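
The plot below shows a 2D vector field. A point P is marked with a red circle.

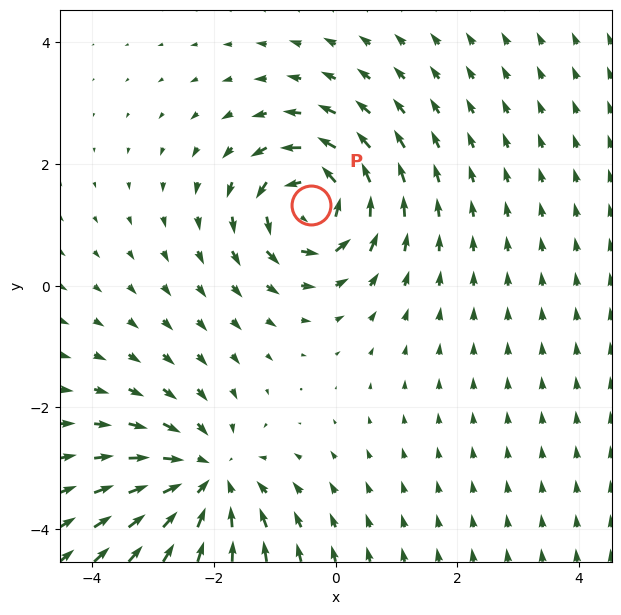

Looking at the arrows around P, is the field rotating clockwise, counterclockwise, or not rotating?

Near P at (-0.4, 1.3) the arrows circulate counterclockwise. The curl (z-component) there is about +4; positive curl means counterclockwise rotation.

counterclockwise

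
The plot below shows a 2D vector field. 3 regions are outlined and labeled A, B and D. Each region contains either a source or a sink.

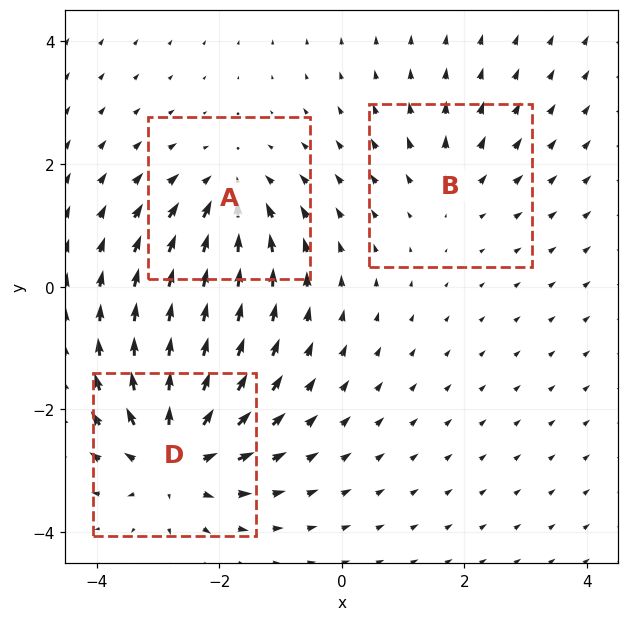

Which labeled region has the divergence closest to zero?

Divergence at each region's feature centre — A: about -3, B: about +2, D: about +5. Region B is closest to zero.

B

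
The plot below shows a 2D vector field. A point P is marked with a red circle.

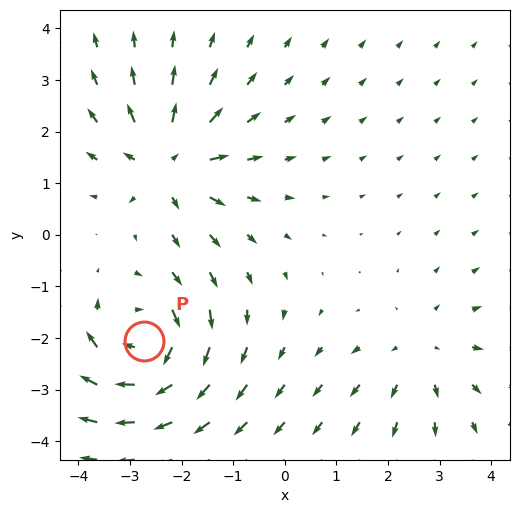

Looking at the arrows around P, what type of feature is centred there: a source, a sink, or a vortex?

At P (-2.7, -2.1) the arrows circulate clockwise. Divergence ≈0, curl about -5 — near-zero divergence with nonzero curl is a vortex.

vortex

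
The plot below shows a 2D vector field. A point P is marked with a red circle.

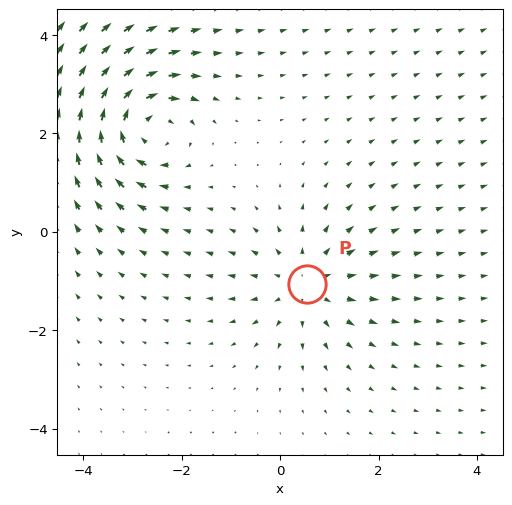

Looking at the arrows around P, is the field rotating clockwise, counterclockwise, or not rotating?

not rotating

Near P at (0.5, -1.1) the arrows show no circulation. The curl there is ≈0.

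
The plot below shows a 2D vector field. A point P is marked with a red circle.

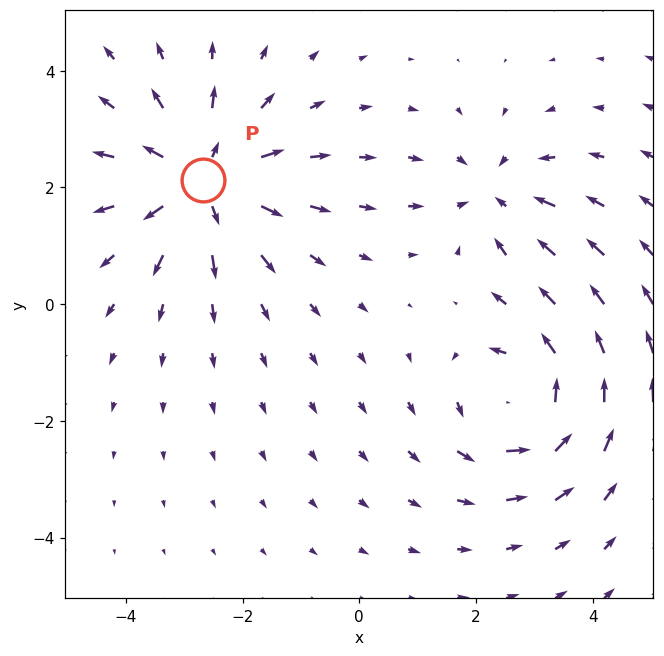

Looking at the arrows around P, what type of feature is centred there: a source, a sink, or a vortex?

source

At P (-2.7, 2.1) the arrows spread outward. Divergence about +4, curl ≈0 — positive divergence with near-zero curl is a source.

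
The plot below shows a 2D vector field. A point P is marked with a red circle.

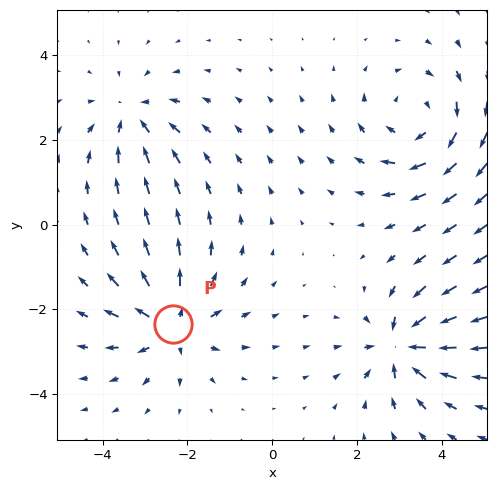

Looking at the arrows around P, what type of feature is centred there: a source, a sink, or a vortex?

source

At P (-2.3, -2.3) the arrows spread outward. Divergence about +5, curl ≈0 — positive divergence with near-zero curl is a source.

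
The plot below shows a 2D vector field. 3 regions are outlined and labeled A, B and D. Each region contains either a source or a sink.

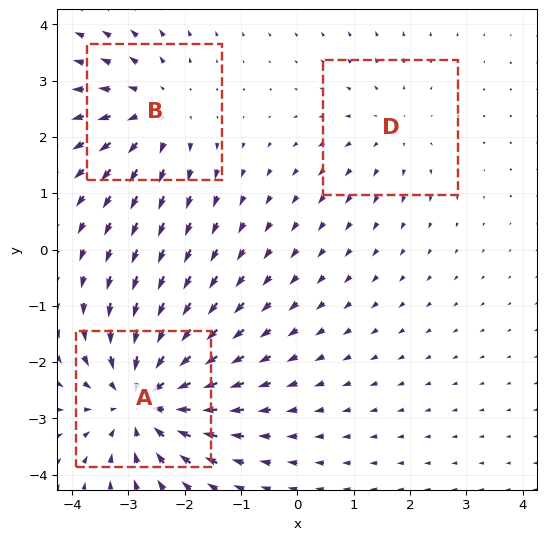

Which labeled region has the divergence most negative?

A

Divergence at each region's feature centre — A: about -4, B: about +3, D: about +2. Region A is most negative.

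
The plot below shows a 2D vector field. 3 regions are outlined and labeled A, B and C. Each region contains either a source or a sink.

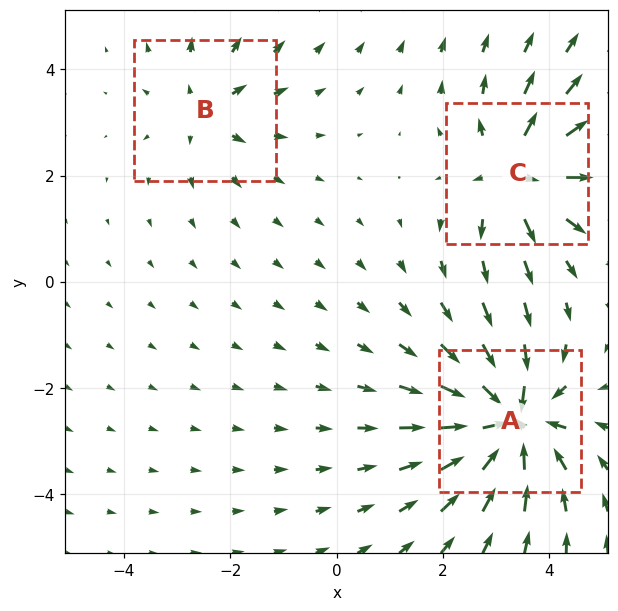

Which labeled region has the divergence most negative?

Divergence at each region's feature centre — A: about -6, B: about +3, C: about +4. Region A is most negative.

A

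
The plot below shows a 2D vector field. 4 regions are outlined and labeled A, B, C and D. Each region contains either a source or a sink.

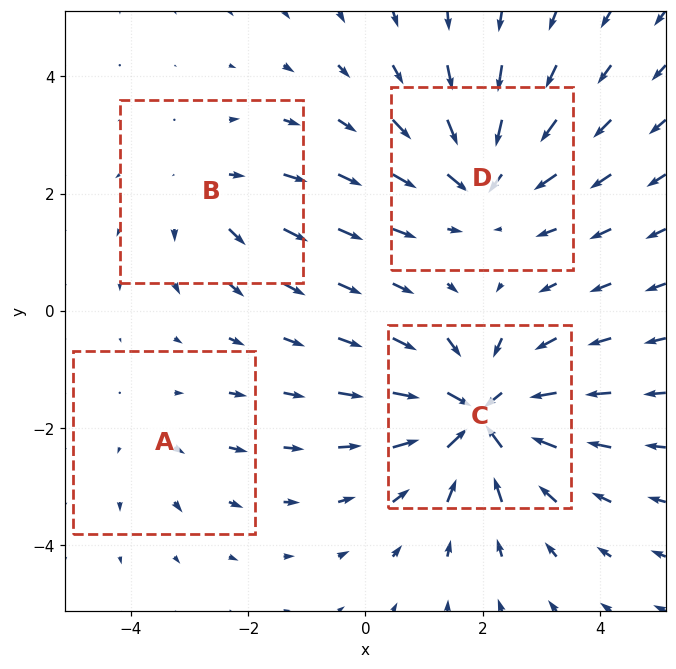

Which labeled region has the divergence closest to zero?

Divergence at each region's feature centre — A: about +2, B: about +3, C: about -7, D: about -5. Region A is closest to zero.

A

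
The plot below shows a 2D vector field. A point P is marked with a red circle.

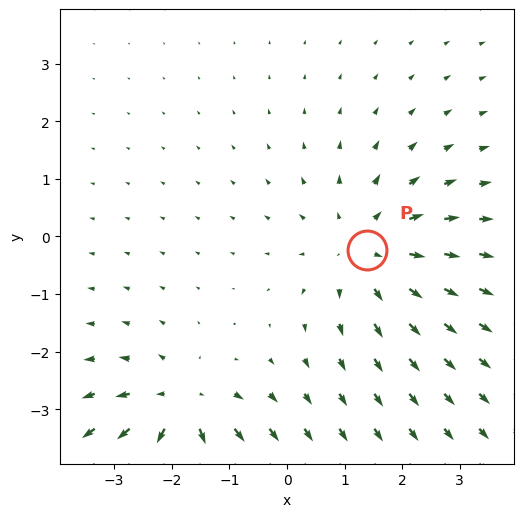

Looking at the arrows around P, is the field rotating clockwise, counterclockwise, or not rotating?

Near P at (1.4, -0.2) the arrows show no circulation. The curl there is ≈0.

not rotating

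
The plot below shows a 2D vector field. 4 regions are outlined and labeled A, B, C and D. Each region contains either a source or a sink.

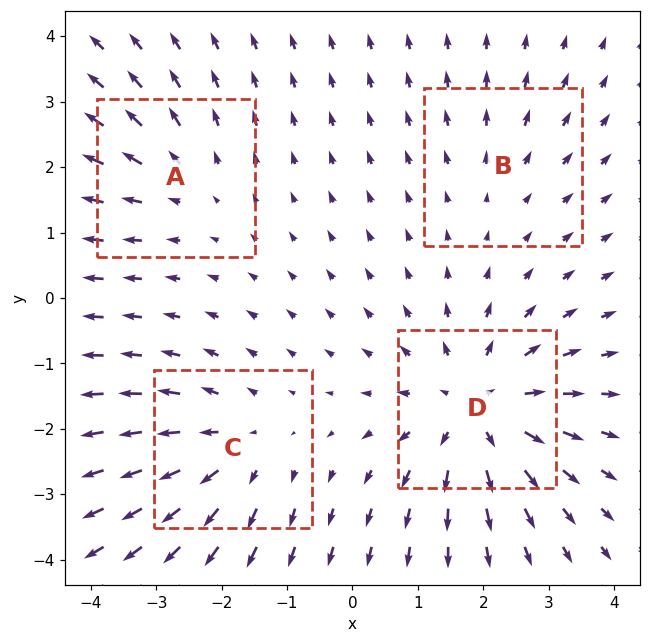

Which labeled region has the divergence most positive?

Divergence at each region's feature centre — A: about +3, B: about +2, C: about +4, D: about +6. Region D is most positive.

D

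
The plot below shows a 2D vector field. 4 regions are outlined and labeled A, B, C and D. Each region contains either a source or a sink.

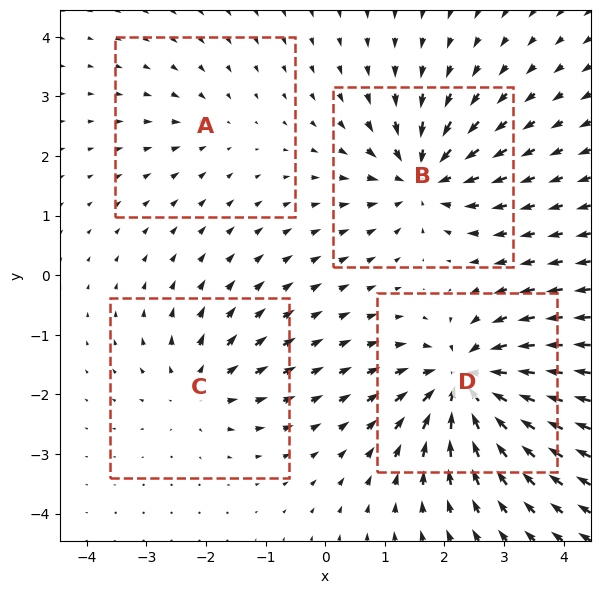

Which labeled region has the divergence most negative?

Divergence at each region's feature centre — A: about -2, B: about -6, C: about +4, D: about -8. Region D is most negative.

D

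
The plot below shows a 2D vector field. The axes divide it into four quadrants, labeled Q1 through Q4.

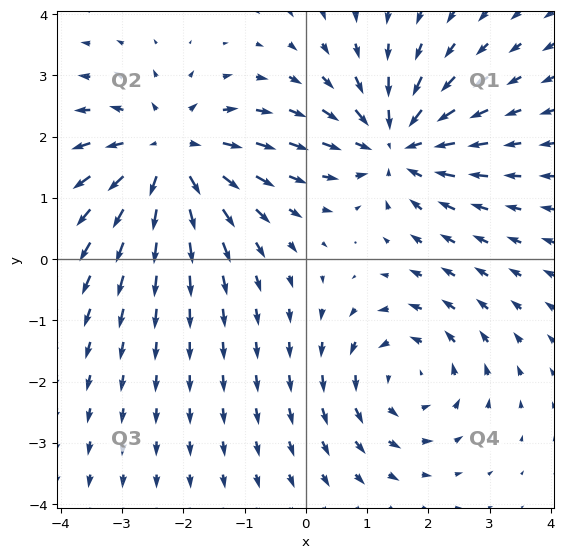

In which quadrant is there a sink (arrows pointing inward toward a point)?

Q1

The sink sits at approximately (1.5, 1.9), which lies in quadrant Q1. The divergence there is about -5, negative as expected for a sink.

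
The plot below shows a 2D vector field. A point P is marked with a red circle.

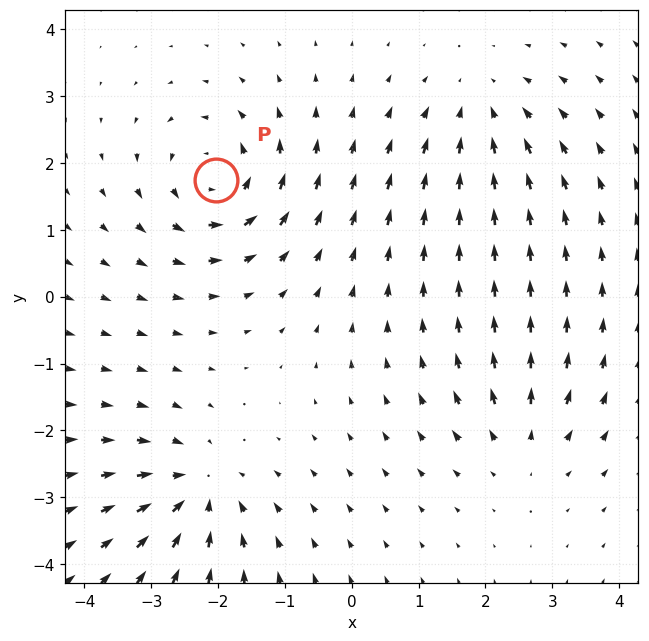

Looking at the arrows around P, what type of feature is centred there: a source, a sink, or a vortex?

vortex

At P (-2.0, 1.7) the arrows circulate counterclockwise. Divergence ≈0, curl about +6 — near-zero divergence with nonzero curl is a vortex.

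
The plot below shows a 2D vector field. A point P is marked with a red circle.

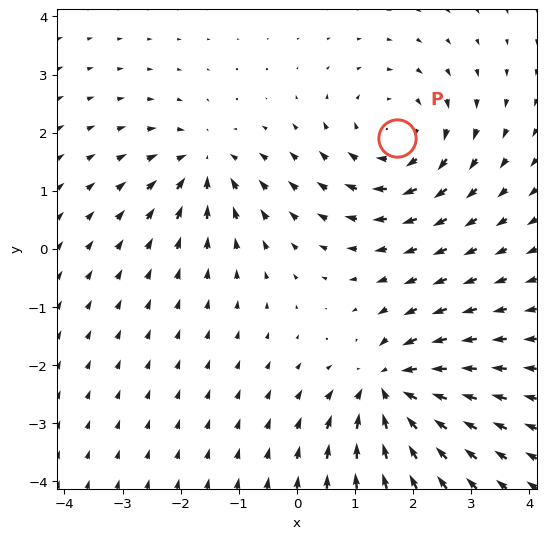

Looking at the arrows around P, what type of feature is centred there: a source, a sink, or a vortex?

vortex

At P (1.7, 1.9) the arrows circulate clockwise. Divergence ≈0, curl about -4 — near-zero divergence with nonzero curl is a vortex.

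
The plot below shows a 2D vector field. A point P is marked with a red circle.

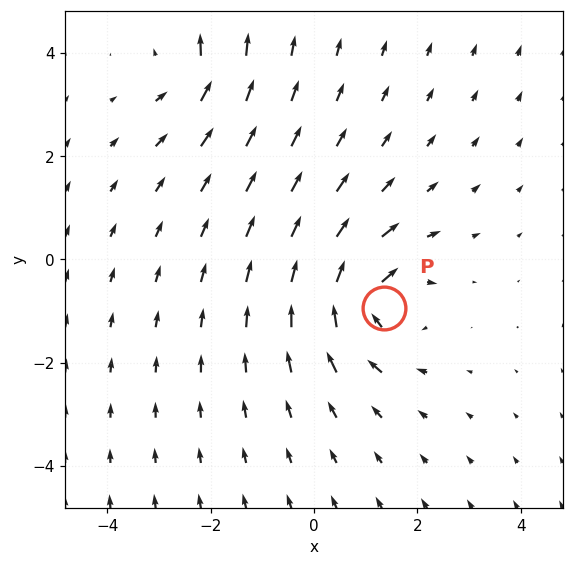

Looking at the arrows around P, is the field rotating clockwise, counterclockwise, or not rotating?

clockwise

Near P at (1.4, -0.9) the arrows circulate clockwise. The curl (z-component) there is about -4; negative curl means clockwise rotation.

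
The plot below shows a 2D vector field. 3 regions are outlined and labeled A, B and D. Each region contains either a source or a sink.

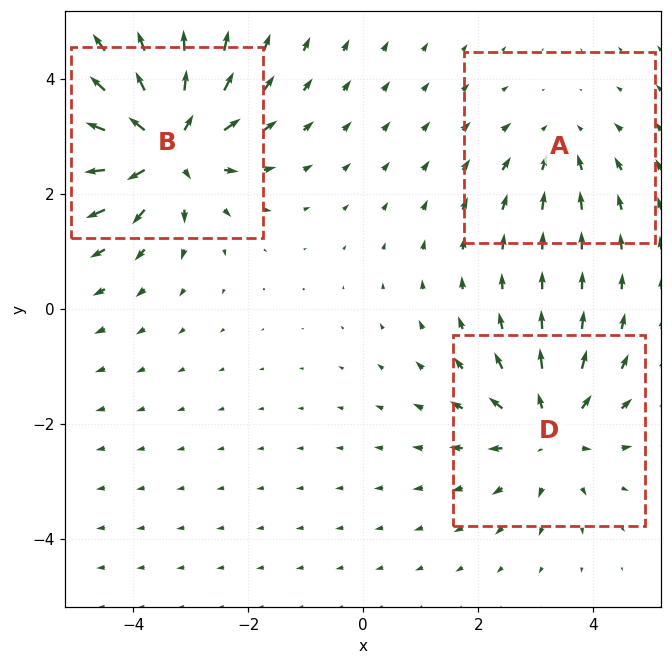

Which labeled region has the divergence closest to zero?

A

Divergence at each region's feature centre — A: about -2, B: about +6, D: about +4. Region A is closest to zero.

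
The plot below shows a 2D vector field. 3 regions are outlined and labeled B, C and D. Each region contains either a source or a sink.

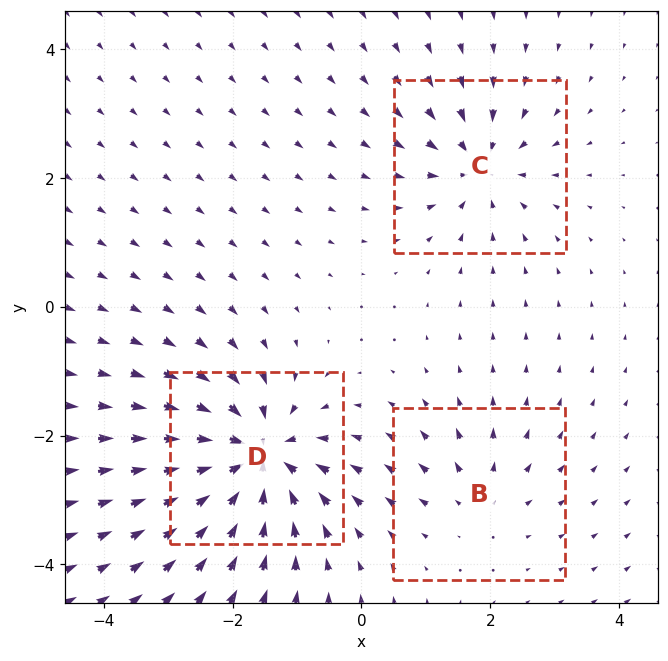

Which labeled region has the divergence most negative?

D

Divergence at each region's feature centre — B: about +2, C: about -4, D: about -7. Region D is most negative.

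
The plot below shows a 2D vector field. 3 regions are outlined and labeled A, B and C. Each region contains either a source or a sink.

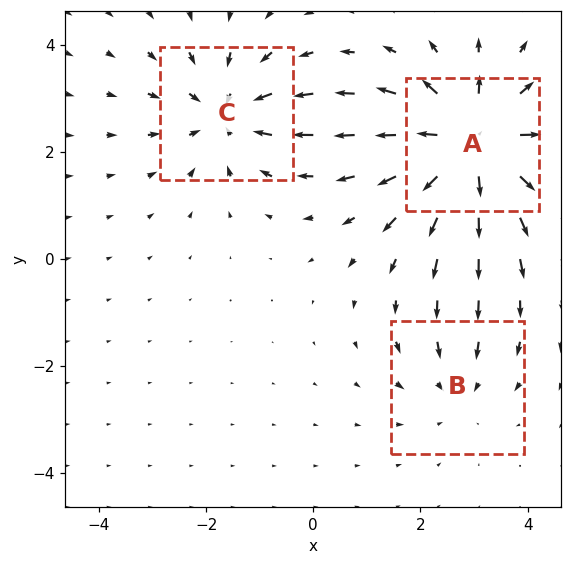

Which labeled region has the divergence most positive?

Divergence at each region's feature centre — A: about +5, B: about -2, C: about -3. Region A is most positive.

A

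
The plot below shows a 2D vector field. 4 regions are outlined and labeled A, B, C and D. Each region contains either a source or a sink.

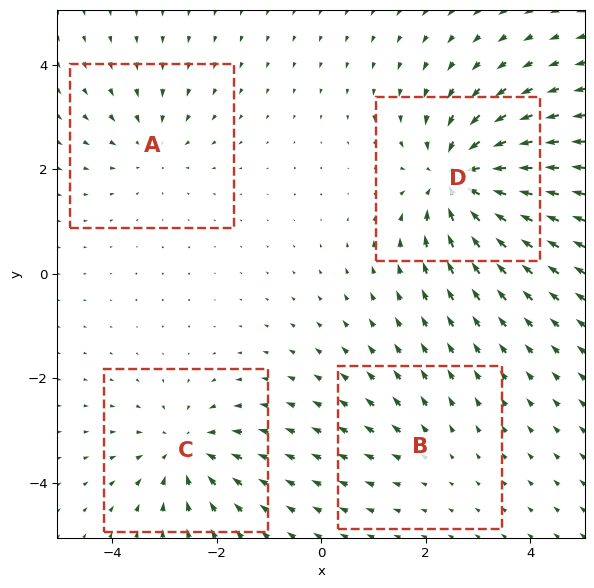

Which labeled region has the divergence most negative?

D

Divergence at each region's feature centre — A: about -3, B: about +2, C: about -5, D: about -7. Region D is most negative.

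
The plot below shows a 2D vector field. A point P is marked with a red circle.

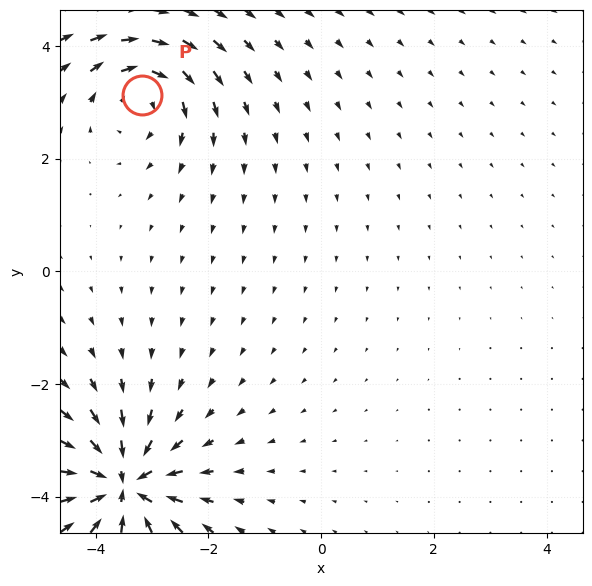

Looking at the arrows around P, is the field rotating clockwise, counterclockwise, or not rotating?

Near P at (-3.2, 3.1) the arrows circulate clockwise. The curl (z-component) there is about -3; negative curl means clockwise rotation.

clockwise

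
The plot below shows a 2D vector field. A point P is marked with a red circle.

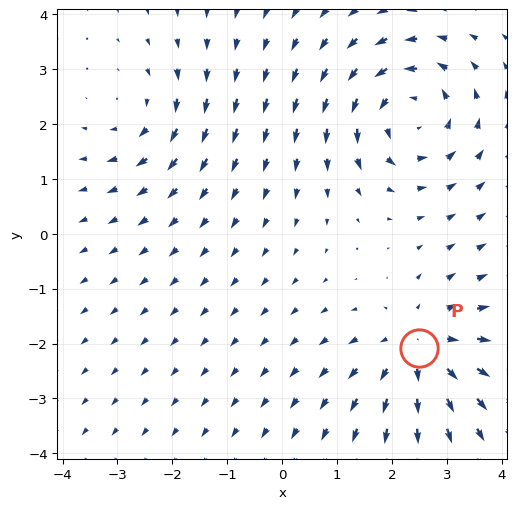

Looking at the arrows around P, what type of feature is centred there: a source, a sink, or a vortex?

source

At P (2.5, -2.1) the arrows spread outward. Divergence about +4, curl ≈0 — positive divergence with near-zero curl is a source.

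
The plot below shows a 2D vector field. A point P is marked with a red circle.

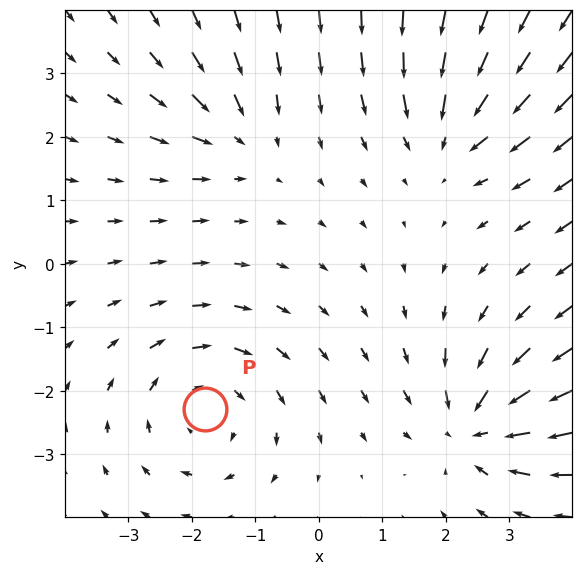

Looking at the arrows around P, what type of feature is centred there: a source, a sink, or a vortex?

vortex

At P (-1.8, -2.3) the arrows circulate clockwise. Divergence ≈0, curl about -4 — near-zero divergence with nonzero curl is a vortex.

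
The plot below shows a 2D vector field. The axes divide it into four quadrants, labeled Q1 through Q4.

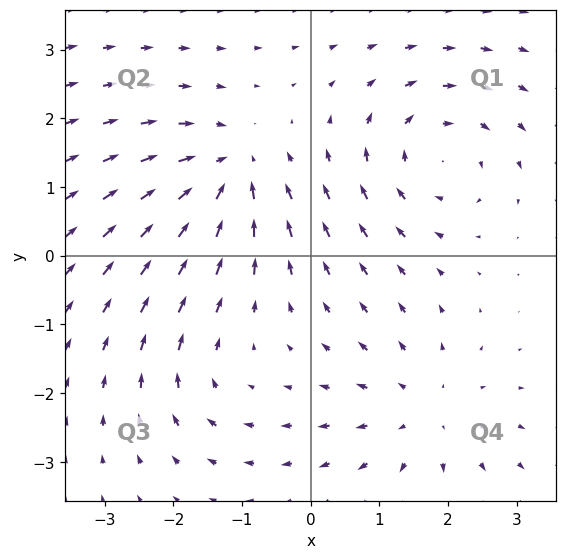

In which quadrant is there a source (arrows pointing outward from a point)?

The source sits at approximately (1.6, -2.3), which lies in quadrant Q4. The divergence there is about +3, positive as expected for a source.

Q4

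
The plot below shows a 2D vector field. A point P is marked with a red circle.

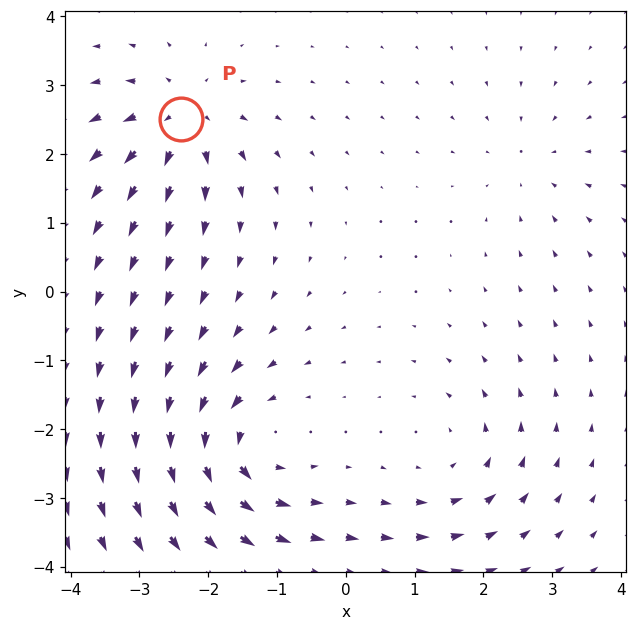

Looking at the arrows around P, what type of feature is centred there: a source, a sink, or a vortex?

At P (-2.4, 2.5) the arrows spread outward. Divergence about +6, curl ≈0 — positive divergence with near-zero curl is a source.

source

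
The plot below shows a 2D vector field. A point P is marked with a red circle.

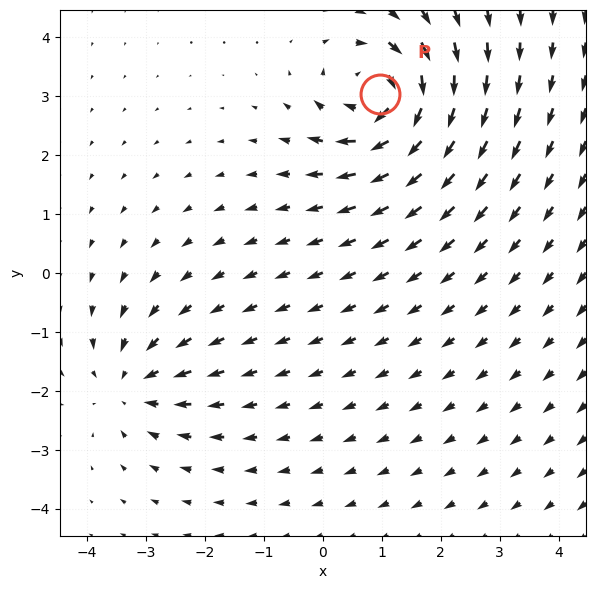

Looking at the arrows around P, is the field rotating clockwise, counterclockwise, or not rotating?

clockwise

Near P at (1.0, 3.0) the arrows circulate clockwise. The curl (z-component) there is about -6; negative curl means clockwise rotation.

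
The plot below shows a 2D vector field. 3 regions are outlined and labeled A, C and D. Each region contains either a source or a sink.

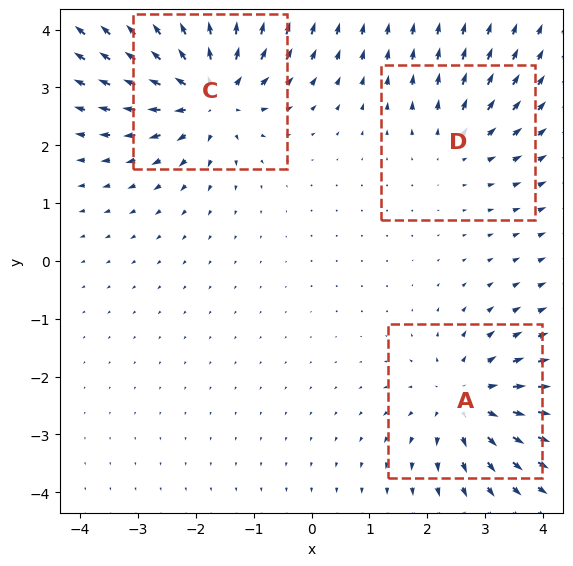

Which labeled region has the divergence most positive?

C

Divergence at each region's feature centre — A: about +4, C: about +5, D: about +2. Region C is most positive.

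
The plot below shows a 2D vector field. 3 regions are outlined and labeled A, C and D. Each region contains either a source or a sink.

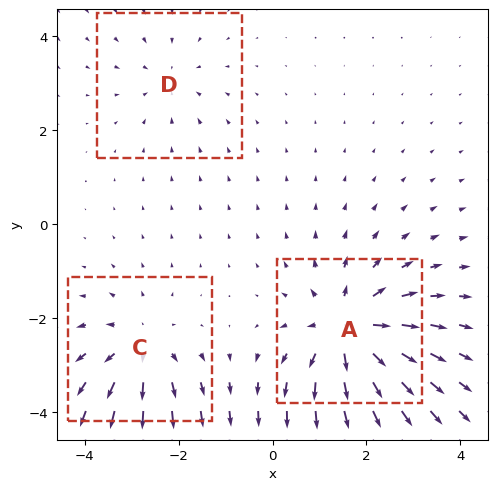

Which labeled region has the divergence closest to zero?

D

Divergence at each region's feature centre — A: about +5, C: about +4, D: about -2. Region D is closest to zero.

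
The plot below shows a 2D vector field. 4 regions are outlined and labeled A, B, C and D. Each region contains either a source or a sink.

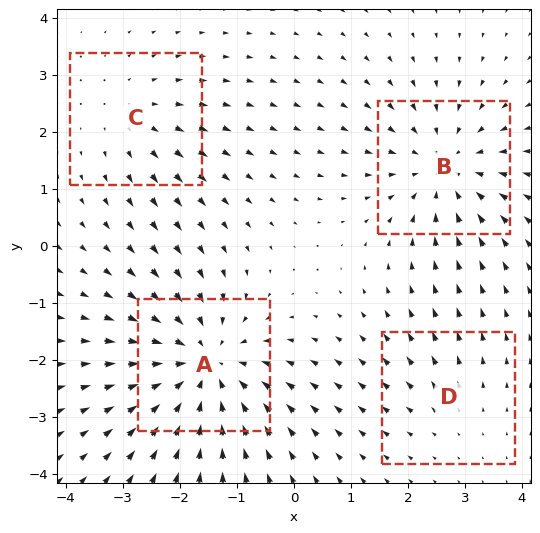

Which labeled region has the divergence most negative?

Divergence at each region's feature centre — A: about -6, B: about -4, C: about +3, D: about +2. Region A is most negative.

A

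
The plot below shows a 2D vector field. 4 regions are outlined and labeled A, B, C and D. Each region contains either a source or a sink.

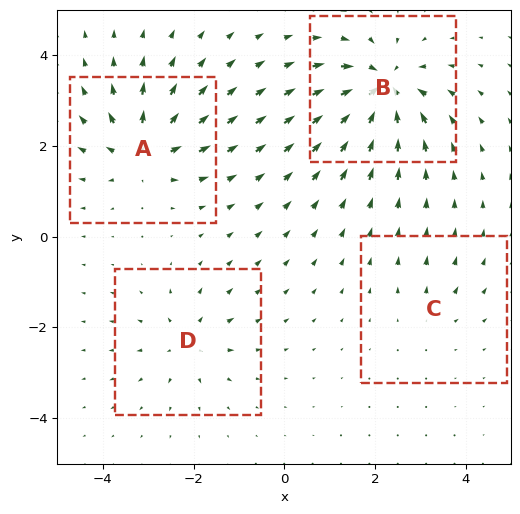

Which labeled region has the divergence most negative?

B

Divergence at each region's feature centre — A: about +7, B: about -8, C: about +2, D: about +4. Region B is most negative.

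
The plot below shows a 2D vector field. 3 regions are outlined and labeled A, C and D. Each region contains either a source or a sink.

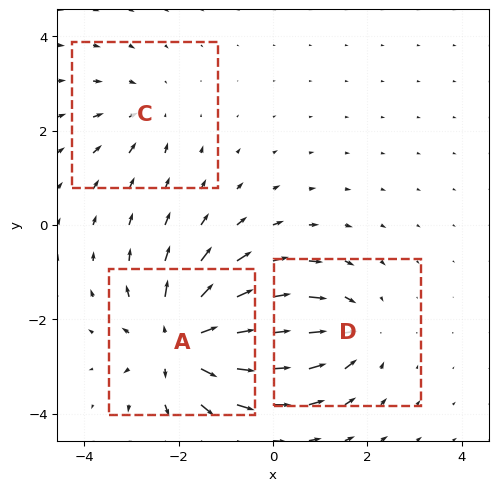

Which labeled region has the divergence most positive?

Divergence at each region's feature centre — A: about +5, C: about -2, D: about -3. Region A is most positive.

A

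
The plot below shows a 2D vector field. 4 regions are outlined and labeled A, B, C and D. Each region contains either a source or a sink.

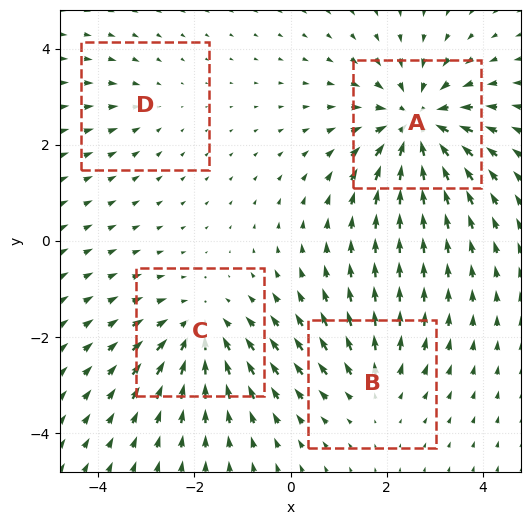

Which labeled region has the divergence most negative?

Divergence at each region's feature centre — A: about -7, B: about +3, C: about -4, D: about -2. Region A is most negative.

A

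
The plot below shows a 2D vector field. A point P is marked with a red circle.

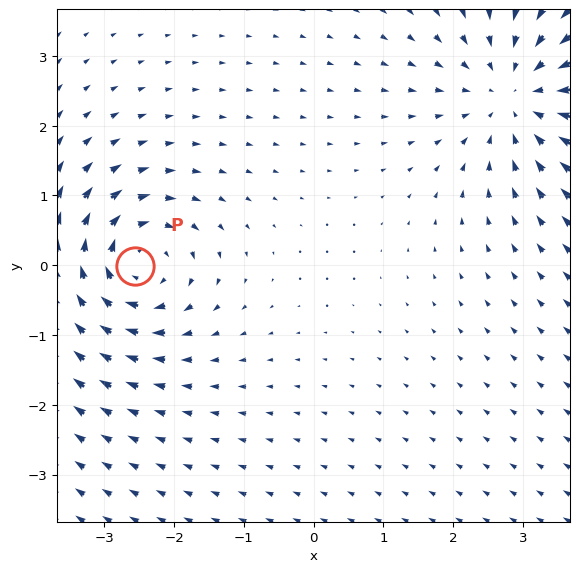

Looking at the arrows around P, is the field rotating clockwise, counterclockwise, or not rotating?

clockwise

Near P at (-2.6, -0.0) the arrows circulate clockwise. The curl (z-component) there is about -5; negative curl means clockwise rotation.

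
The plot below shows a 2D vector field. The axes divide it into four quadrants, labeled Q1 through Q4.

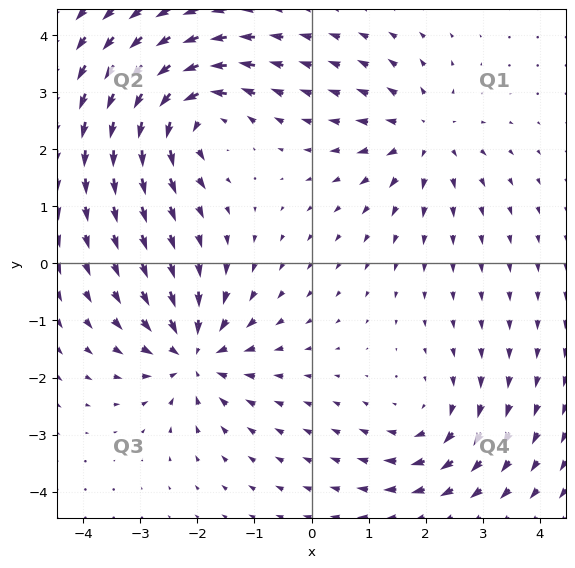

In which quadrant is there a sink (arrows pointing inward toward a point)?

Q3

The sink sits at approximately (-2.1, -1.6), which lies in quadrant Q3. The divergence there is about -6, negative as expected for a sink.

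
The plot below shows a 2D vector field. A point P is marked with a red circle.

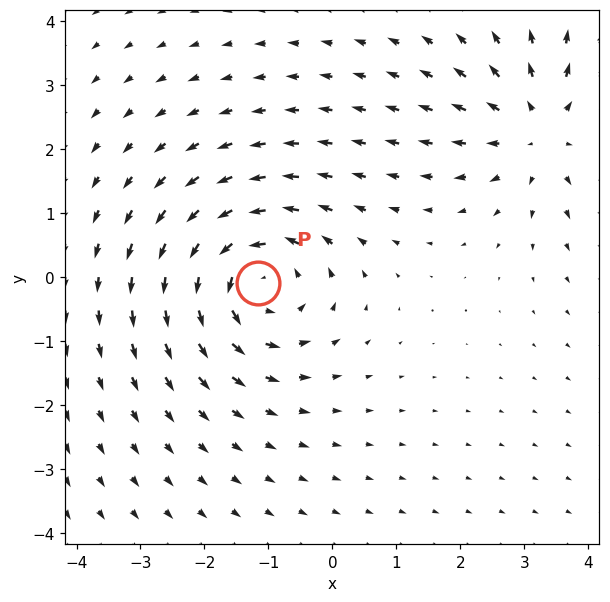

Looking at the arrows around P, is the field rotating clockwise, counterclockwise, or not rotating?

counterclockwise

Near P at (-1.2, -0.1) the arrows circulate counterclockwise. The curl (z-component) there is about +5; positive curl means counterclockwise rotation.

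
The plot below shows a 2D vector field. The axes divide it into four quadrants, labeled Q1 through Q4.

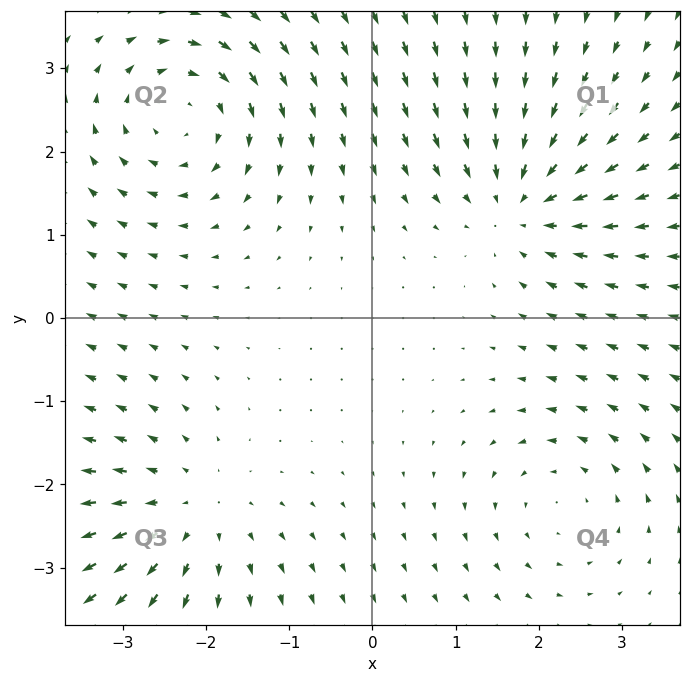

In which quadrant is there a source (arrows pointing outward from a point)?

The source sits at approximately (-2.2, -2.3), which lies in quadrant Q3. The divergence there is about +4, positive as expected for a source.

Q3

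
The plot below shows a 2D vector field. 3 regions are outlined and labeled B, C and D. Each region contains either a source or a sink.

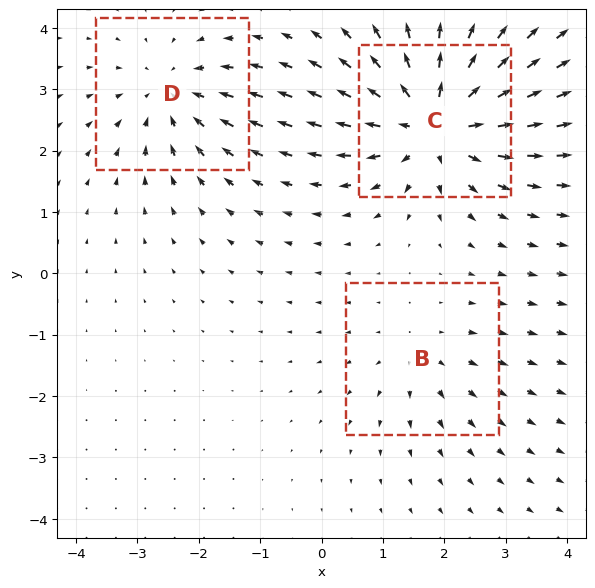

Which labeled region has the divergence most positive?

Divergence at each region's feature centre — B: about +2, C: about +5, D: about -3. Region C is most positive.

C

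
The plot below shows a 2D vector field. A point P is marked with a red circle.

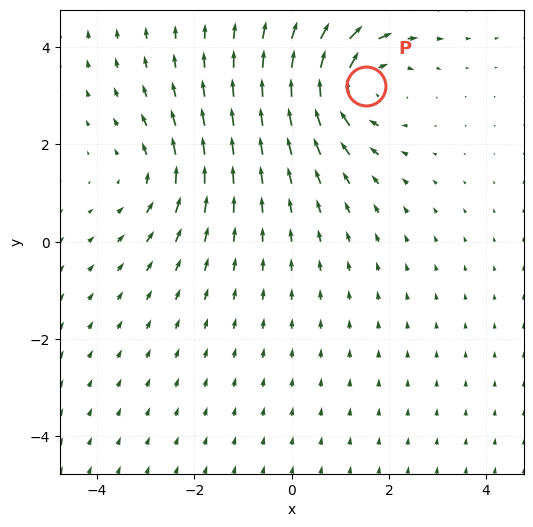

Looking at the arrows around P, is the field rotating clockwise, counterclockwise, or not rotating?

Near P at (1.5, 3.2) the arrows circulate clockwise. The curl (z-component) there is about -5; negative curl means clockwise rotation.

clockwise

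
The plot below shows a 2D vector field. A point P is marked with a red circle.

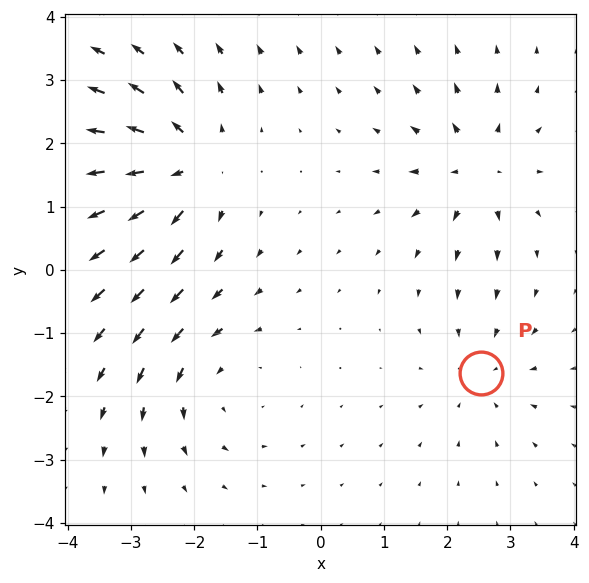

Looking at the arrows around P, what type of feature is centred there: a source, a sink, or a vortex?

sink

At P (2.5, -1.6) the arrows converge inward. Divergence about -3, curl ≈0 — negative divergence with near-zero curl is a sink.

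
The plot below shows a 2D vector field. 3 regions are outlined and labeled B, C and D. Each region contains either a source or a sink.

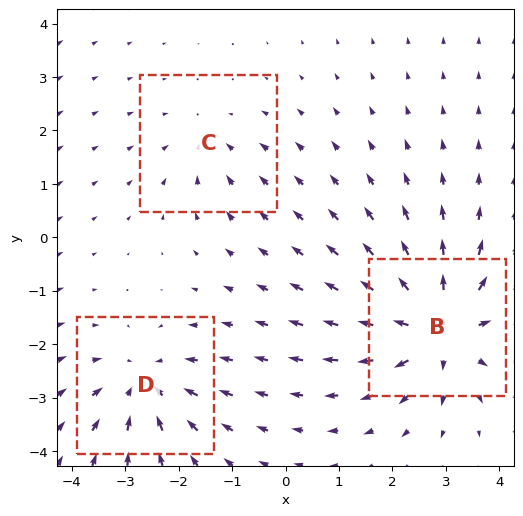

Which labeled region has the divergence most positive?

B

Divergence at each region's feature centre — B: about +5, C: about -2, D: about -3. Region B is most positive.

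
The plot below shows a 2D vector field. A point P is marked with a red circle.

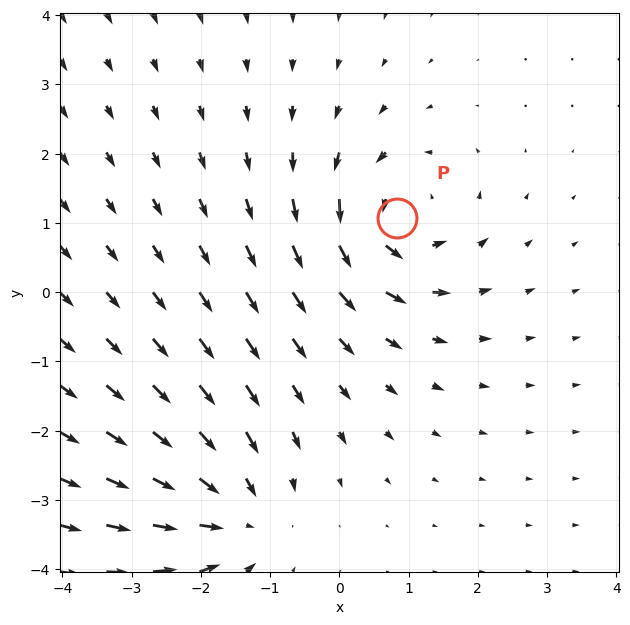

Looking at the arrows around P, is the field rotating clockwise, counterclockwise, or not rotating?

Near P at (0.8, 1.1) the arrows circulate counterclockwise. The curl (z-component) there is about +5; positive curl means counterclockwise rotation.

counterclockwise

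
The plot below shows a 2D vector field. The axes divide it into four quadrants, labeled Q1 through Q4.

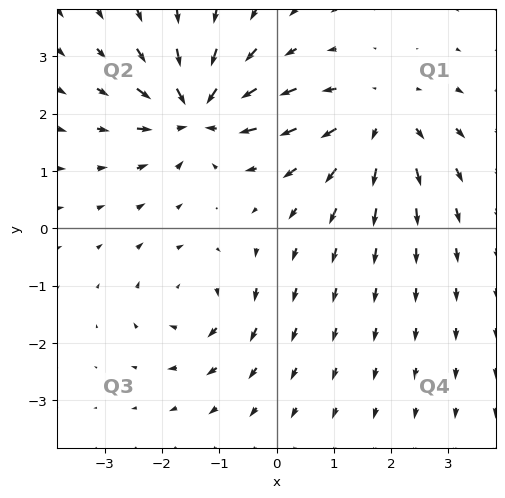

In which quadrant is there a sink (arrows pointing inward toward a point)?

The sink sits at approximately (-1.4, 2.0), which lies in quadrant Q2. The divergence there is about -7, negative as expected for a sink.

Q2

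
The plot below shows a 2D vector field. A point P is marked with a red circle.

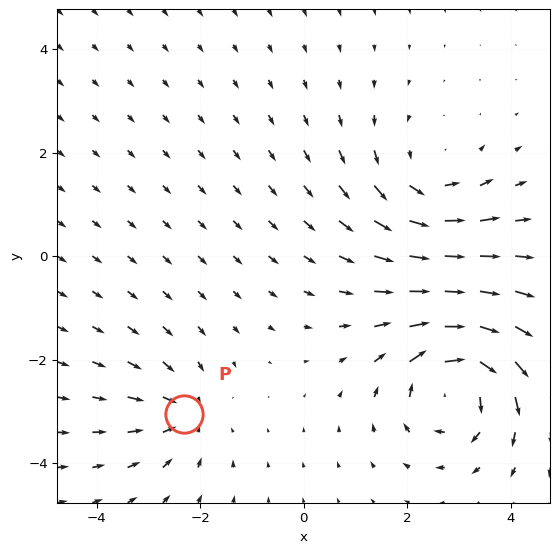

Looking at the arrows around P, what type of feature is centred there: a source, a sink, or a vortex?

At P (-2.3, -3.0) the arrows converge inward. Divergence about -3, curl ≈0 — negative divergence with near-zero curl is a sink.

sink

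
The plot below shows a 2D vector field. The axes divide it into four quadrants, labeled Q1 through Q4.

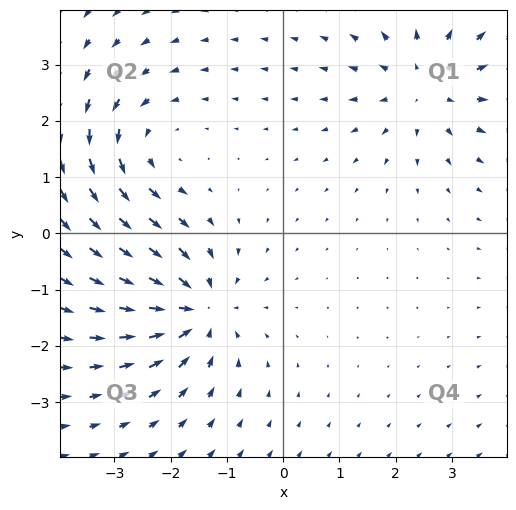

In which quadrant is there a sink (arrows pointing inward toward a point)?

The sink sits at approximately (-1.6, -1.4), which lies in quadrant Q3. The divergence there is about -5, negative as expected for a sink.

Q3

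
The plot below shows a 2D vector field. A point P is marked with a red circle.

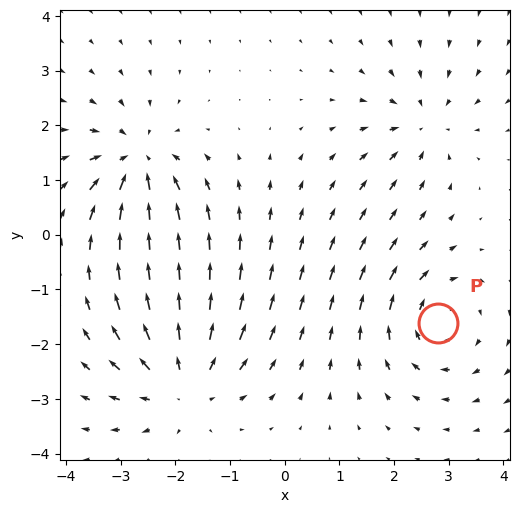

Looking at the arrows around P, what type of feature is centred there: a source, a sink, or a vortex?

At P (2.8, -1.6) the arrows circulate clockwise. Divergence ≈0, curl about -4 — near-zero divergence with nonzero curl is a vortex.

vortex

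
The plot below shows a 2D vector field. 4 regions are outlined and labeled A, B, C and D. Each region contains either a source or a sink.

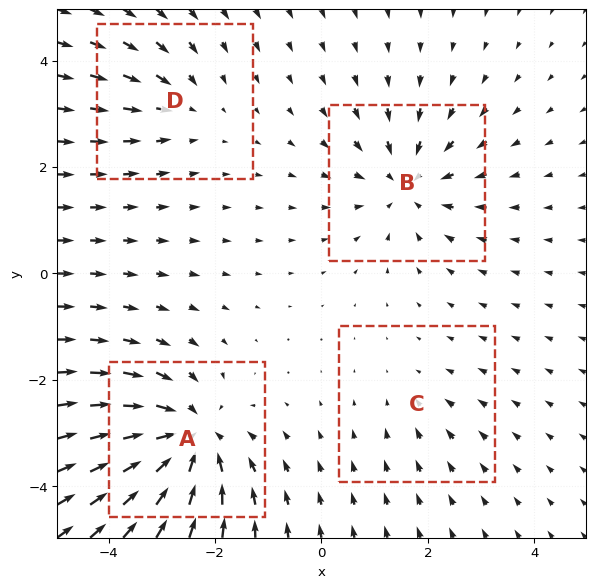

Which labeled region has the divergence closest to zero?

C

Divergence at each region's feature centre — A: about -7, B: about -5, C: about -2, D: about -3. Region C is closest to zero.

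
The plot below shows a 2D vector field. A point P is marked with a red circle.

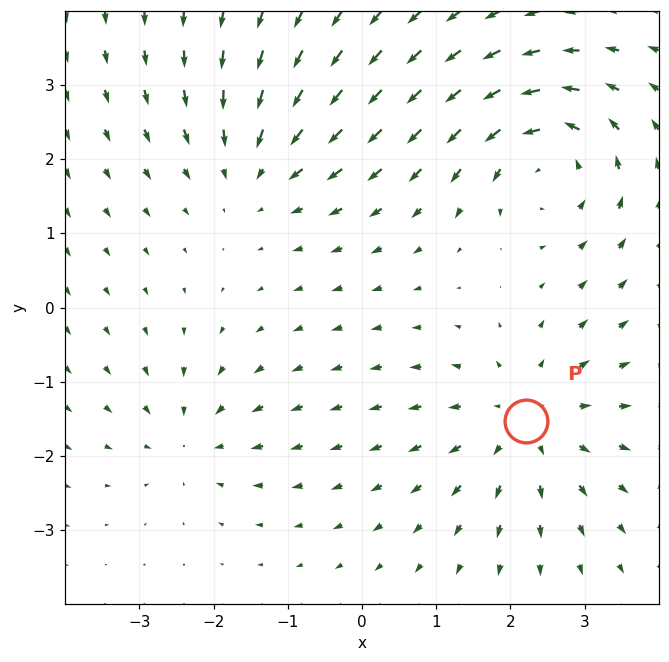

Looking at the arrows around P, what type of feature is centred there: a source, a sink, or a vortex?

At P (2.2, -1.5) the arrows spread outward. Divergence about +4, curl ≈0 — positive divergence with near-zero curl is a source.

source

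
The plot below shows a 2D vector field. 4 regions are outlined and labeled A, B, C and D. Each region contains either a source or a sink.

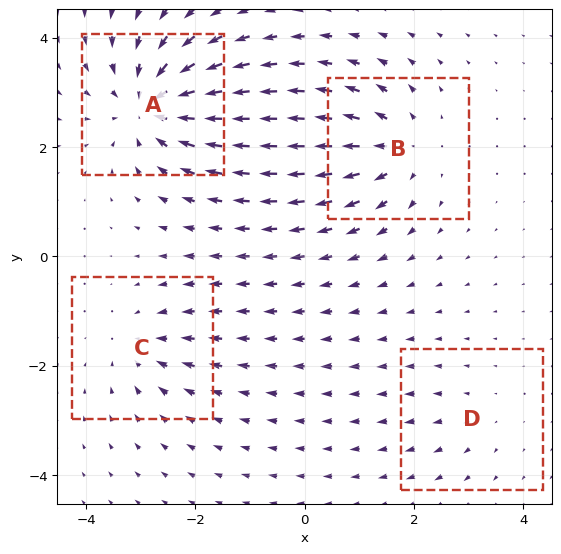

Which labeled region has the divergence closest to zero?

D

Divergence at each region's feature centre — A: about -7, B: about +5, C: about -4, D: about +2. Region D is closest to zero.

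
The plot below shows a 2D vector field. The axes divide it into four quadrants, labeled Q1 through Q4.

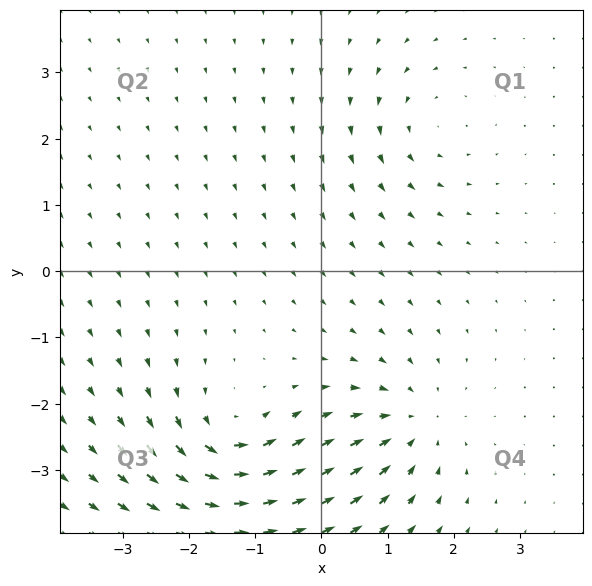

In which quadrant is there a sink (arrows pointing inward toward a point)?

Q4

The sink sits at approximately (1.4, -2.3), which lies in quadrant Q4. The divergence there is about -4, negative as expected for a sink.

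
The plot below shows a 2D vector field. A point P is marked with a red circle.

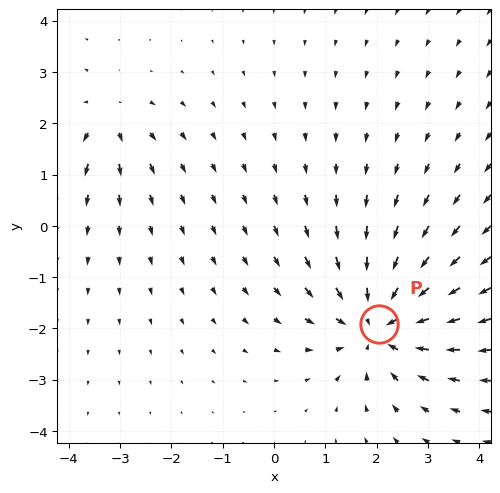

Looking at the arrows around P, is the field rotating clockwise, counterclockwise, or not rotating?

Near P at (2.0, -1.9) the arrows show no circulation. The curl there is ≈0.

not rotating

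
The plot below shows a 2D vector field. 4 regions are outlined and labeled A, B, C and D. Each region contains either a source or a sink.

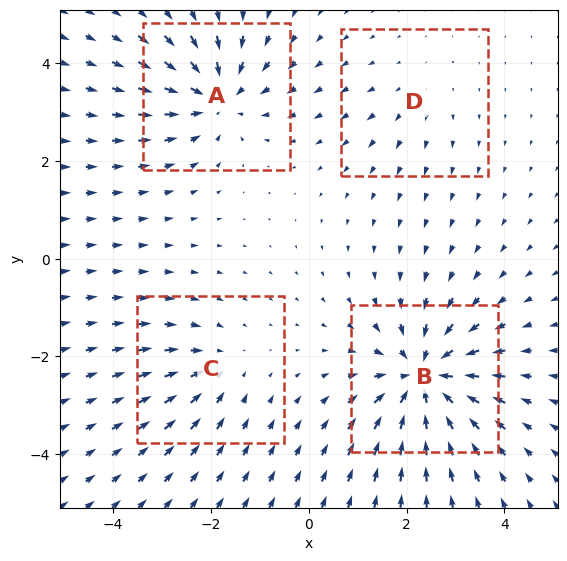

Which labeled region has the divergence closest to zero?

Divergence at each region's feature centre — A: about -5, B: about -7, C: about -3, D: about +2. Region D is closest to zero.

D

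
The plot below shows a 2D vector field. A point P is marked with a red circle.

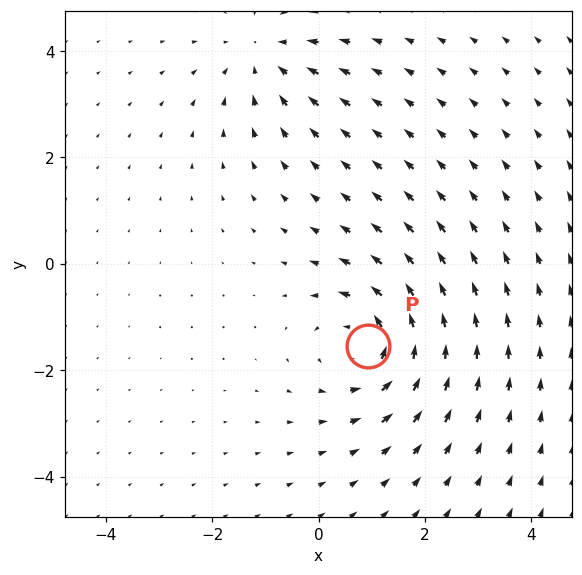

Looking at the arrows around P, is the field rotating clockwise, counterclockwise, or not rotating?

counterclockwise

Near P at (0.9, -1.5) the arrows circulate counterclockwise. The curl (z-component) there is about +4; positive curl means counterclockwise rotation.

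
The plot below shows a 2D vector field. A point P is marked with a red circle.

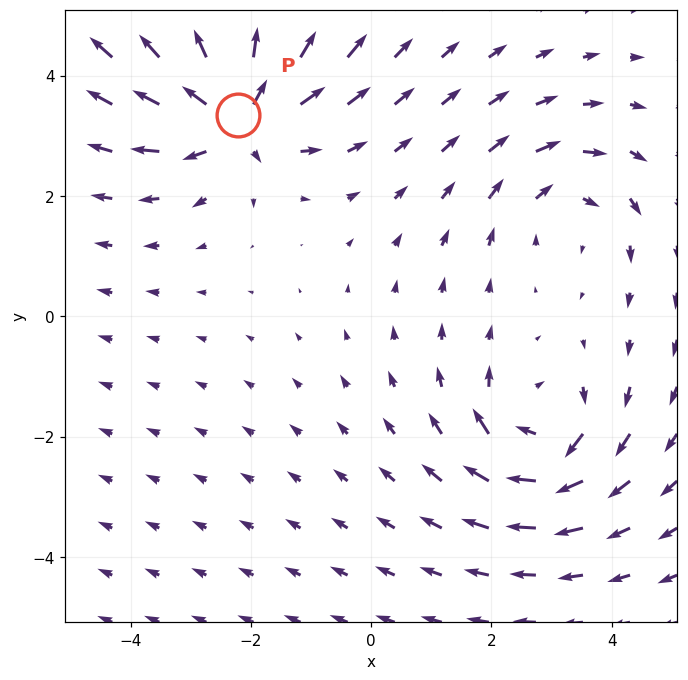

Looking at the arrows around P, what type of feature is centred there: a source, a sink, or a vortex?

At P (-2.2, 3.4) the arrows spread outward. Divergence about +6, curl ≈0 — positive divergence with near-zero curl is a source.

source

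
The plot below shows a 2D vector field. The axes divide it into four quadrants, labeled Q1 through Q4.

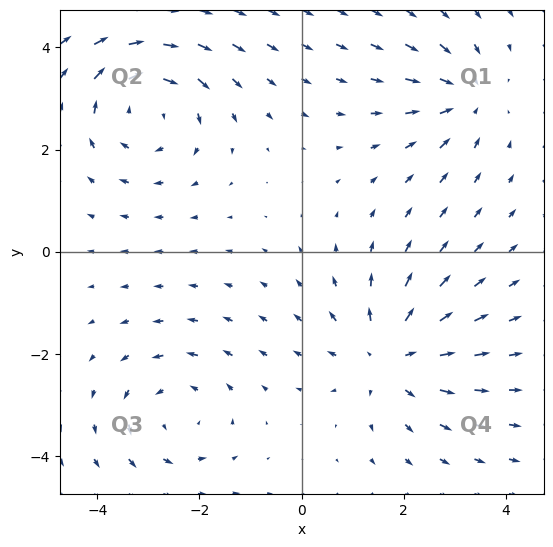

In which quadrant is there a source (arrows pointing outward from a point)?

The source sits at approximately (1.7, -2.0), which lies in quadrant Q4. The divergence there is about +4, positive as expected for a source.

Q4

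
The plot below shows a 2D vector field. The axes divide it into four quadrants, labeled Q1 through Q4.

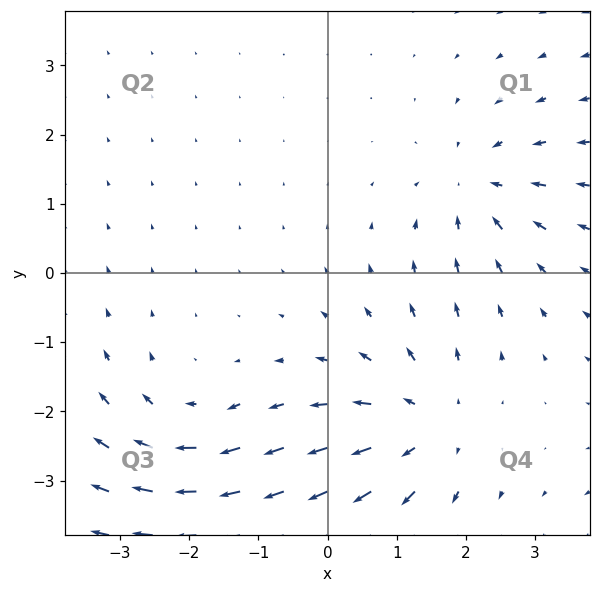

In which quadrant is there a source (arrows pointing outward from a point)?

The source sits at approximately (1.4, -2.2), which lies in quadrant Q4. The divergence there is about +4, positive as expected for a source.

Q4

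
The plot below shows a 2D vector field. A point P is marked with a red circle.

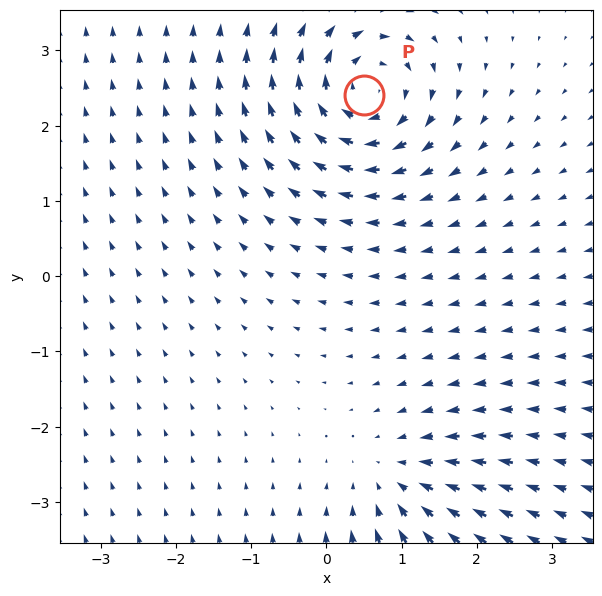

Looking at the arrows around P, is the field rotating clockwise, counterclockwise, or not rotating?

Near P at (0.5, 2.4) the arrows circulate clockwise. The curl (z-component) there is about -6; negative curl means clockwise rotation.

clockwise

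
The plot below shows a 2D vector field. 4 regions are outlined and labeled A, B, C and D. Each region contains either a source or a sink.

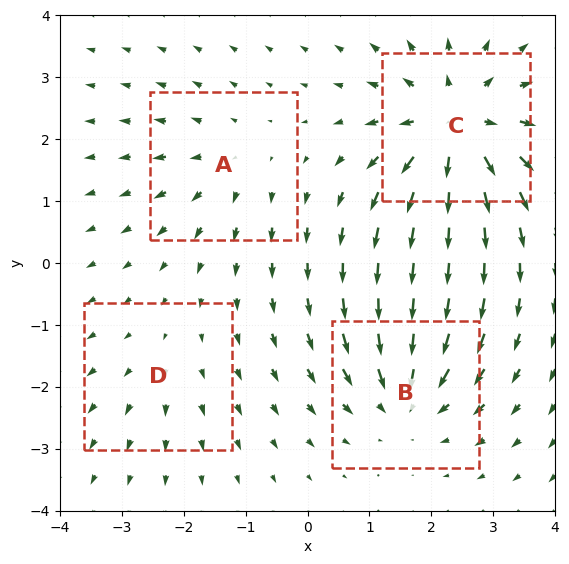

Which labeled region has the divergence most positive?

Divergence at each region's feature centre — A: about +3, B: about -5, C: about +7, D: about +2. Region C is most positive.

C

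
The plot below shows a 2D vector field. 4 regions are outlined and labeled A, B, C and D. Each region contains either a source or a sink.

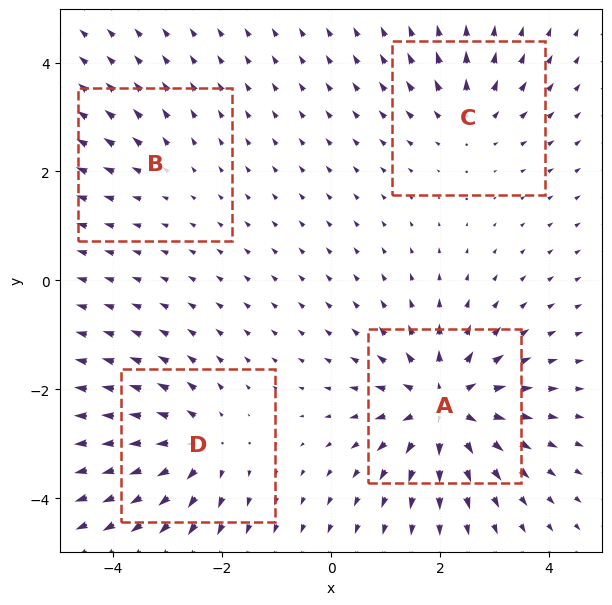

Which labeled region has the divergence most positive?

Divergence at each region's feature centre — A: about +8, B: about +2, C: about +4, D: about +5. Region A is most positive.

A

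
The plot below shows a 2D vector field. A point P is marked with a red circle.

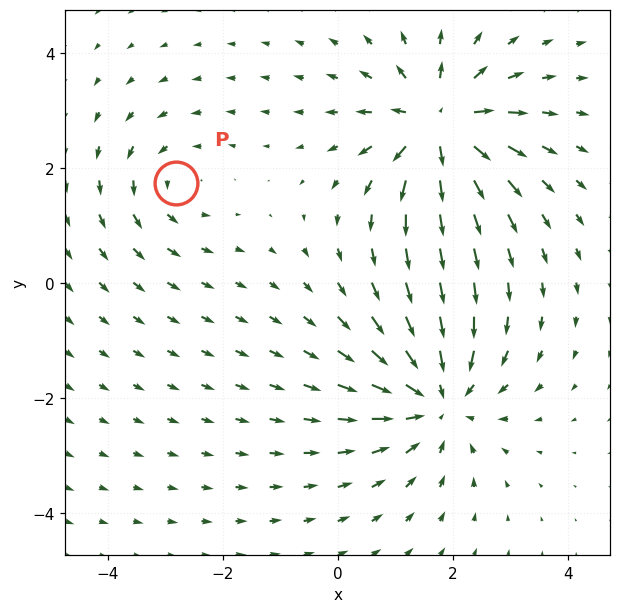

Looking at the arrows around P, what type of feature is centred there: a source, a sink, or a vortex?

vortex

At P (-2.8, 1.7) the arrows circulate counterclockwise. Divergence ≈0, curl about +3 — near-zero divergence with nonzero curl is a vortex.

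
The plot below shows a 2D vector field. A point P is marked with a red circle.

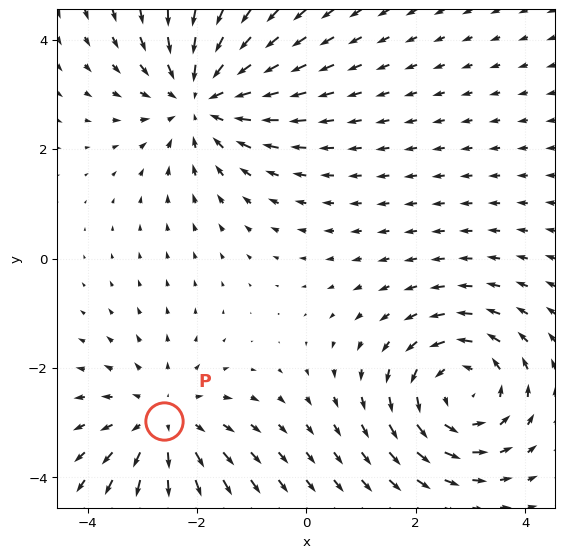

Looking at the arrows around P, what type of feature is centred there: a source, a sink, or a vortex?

At P (-2.6, -3.0) the arrows spread outward. Divergence about +2, curl ≈0 — positive divergence with near-zero curl is a source.

source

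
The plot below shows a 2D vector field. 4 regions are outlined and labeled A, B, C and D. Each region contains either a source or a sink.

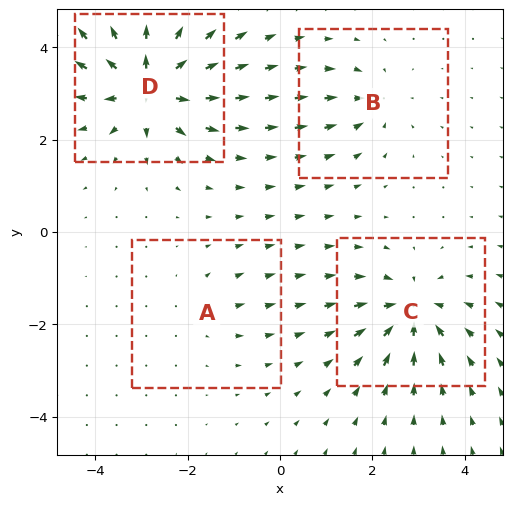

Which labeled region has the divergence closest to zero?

A

Divergence at each region's feature centre — A: about +2, B: about -4, C: about -6, D: about +8. Region A is closest to zero.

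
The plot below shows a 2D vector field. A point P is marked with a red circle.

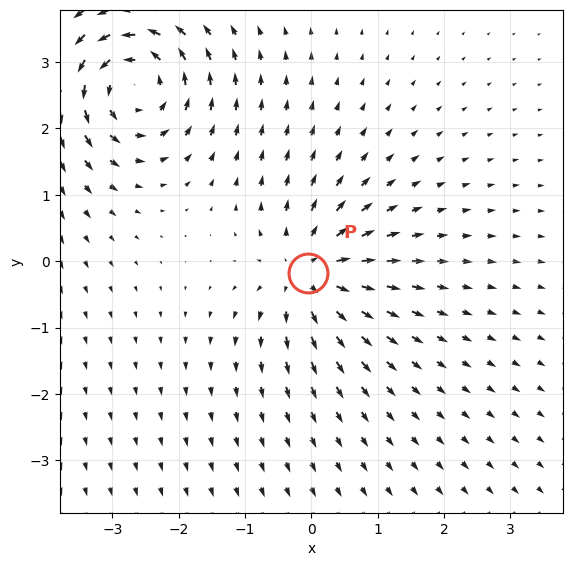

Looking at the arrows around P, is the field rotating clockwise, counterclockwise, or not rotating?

Near P at (-0.0, -0.2) the arrows show no circulation. The curl there is ≈0.

not rotating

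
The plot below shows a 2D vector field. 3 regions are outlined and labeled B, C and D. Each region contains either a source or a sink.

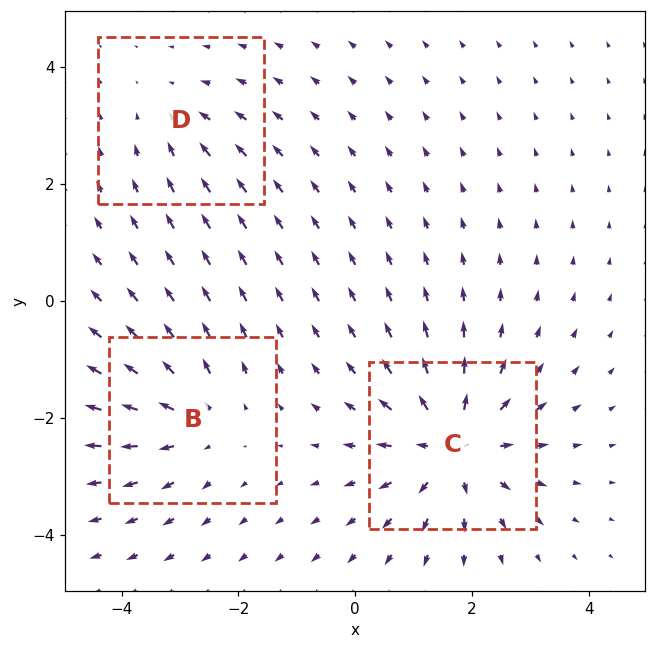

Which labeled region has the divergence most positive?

C

Divergence at each region's feature centre — B: about +3, C: about +5, D: about -2. Region C is most positive.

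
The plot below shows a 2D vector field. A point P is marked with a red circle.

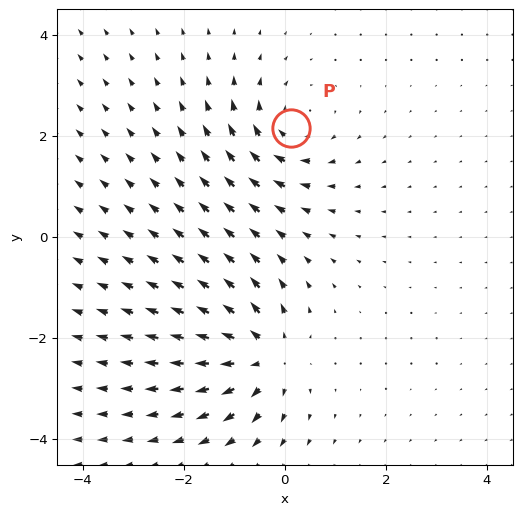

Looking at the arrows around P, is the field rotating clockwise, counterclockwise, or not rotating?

clockwise

Near P at (0.1, 2.1) the arrows circulate clockwise. The curl (z-component) there is about -4; negative curl means clockwise rotation.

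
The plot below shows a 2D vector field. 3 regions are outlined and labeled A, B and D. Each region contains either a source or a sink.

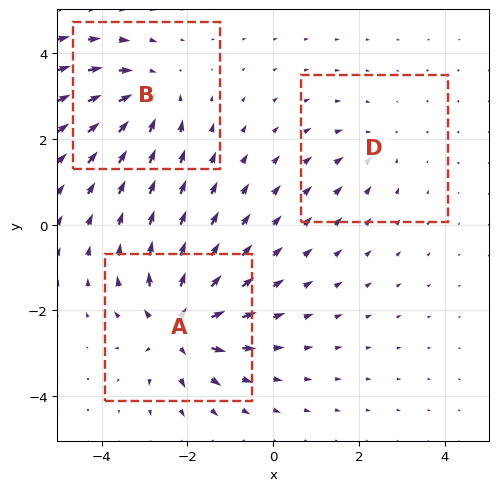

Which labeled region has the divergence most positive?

Divergence at each region's feature centre — A: about +5, B: about -4, D: about -2. Region A is most positive.

A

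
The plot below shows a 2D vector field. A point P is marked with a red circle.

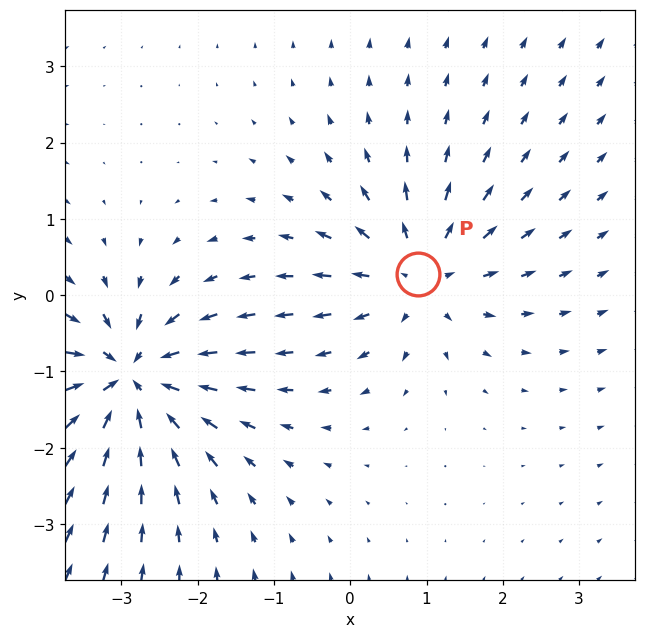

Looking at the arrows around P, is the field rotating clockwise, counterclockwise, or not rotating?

Near P at (0.9, 0.3) the arrows show no circulation. The curl there is ≈0.

not rotating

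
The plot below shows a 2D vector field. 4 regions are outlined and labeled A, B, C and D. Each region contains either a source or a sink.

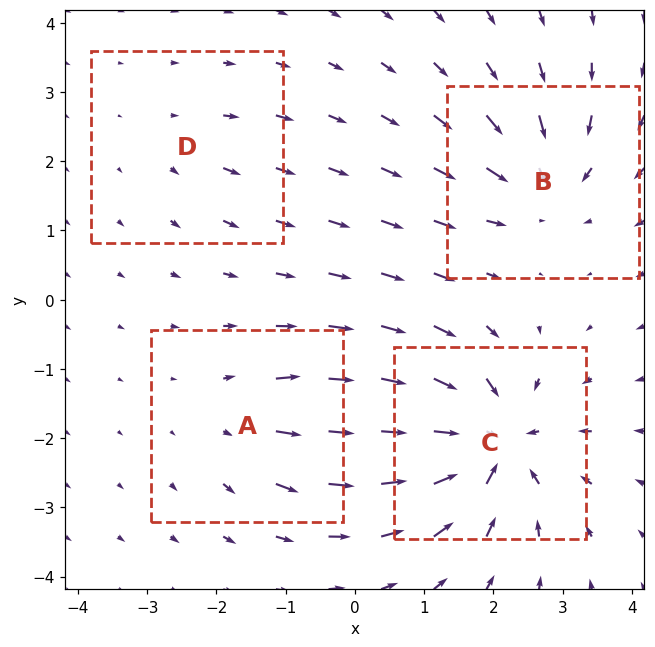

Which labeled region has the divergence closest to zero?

D

Divergence at each region's feature centre — A: about +4, B: about -5, C: about -8, D: about +2. Region D is closest to zero.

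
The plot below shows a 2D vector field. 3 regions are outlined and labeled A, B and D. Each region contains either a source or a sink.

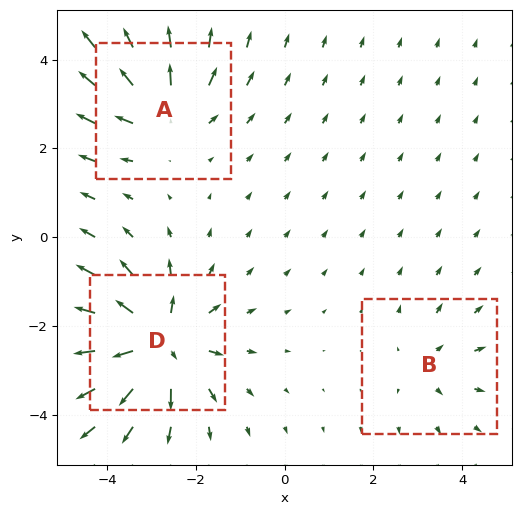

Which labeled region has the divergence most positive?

Divergence at each region's feature centre — A: about +3, B: about +2, D: about +5. Region D is most positive.

D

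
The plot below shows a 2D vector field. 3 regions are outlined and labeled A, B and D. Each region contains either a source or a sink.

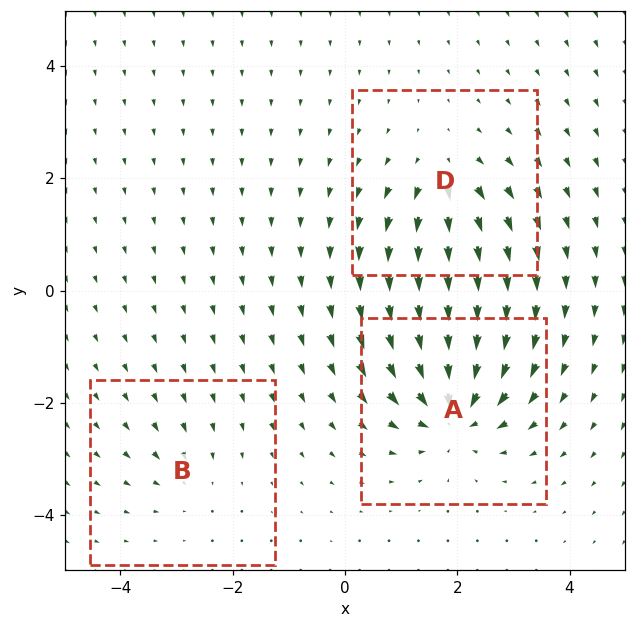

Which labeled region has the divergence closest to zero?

Divergence at each region's feature centre — A: about -7, B: about -2, D: about +4. Region B is closest to zero.

B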